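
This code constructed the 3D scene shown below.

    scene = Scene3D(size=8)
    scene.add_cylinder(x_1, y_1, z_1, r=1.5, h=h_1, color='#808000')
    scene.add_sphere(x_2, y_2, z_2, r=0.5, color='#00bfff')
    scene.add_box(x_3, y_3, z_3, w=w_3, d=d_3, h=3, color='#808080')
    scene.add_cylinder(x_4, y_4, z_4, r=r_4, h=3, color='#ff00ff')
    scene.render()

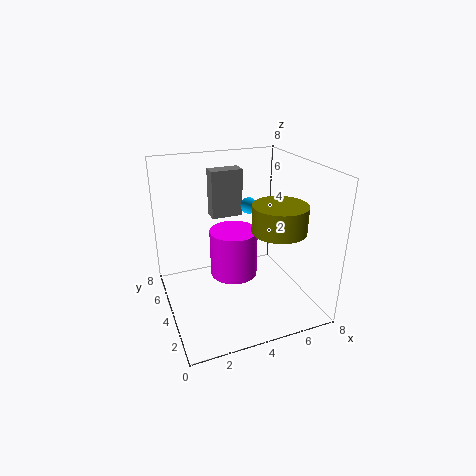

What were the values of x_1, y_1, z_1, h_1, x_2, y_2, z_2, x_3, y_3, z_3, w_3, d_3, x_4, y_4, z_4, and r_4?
x_1 = 6; y_1 = 3; z_1 = 4.5; h_1 = 1.5; x_2 = 5.5; y_2 = 6; z_2 = 5; x_3 = 3.5; y_3 = 7; z_3 = 4; w_3 = 2; d_3 = 1; x_4 = 4.5; y_4 = 6; z_4 = 0.5; r_4 = 1.5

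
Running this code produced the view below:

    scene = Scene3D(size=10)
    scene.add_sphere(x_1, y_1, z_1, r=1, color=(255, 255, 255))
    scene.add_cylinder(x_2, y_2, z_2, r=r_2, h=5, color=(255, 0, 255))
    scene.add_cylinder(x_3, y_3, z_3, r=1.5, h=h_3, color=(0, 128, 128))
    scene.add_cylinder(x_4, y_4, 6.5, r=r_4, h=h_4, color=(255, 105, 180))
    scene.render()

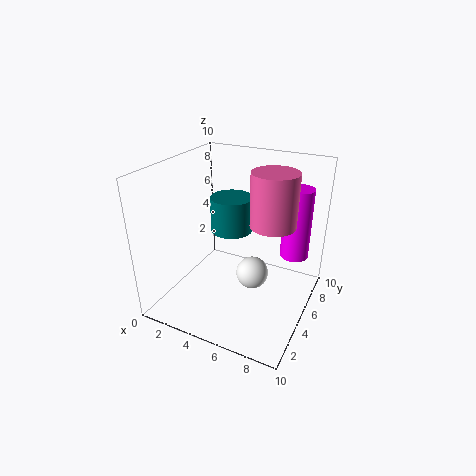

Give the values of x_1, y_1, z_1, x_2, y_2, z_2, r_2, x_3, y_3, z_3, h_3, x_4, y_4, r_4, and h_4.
x_1 = 7; y_1 = 3; z_1 = 4; x_2 = 8.5; y_2 = 7; z_2 = 3.5; r_2 = 1; x_3 = 4; y_3 = 6; z_3 = 5; h_3 = 2.5; x_4 = 7.5; y_4 = 5; r_4 = 1.5; h_4 = 3.5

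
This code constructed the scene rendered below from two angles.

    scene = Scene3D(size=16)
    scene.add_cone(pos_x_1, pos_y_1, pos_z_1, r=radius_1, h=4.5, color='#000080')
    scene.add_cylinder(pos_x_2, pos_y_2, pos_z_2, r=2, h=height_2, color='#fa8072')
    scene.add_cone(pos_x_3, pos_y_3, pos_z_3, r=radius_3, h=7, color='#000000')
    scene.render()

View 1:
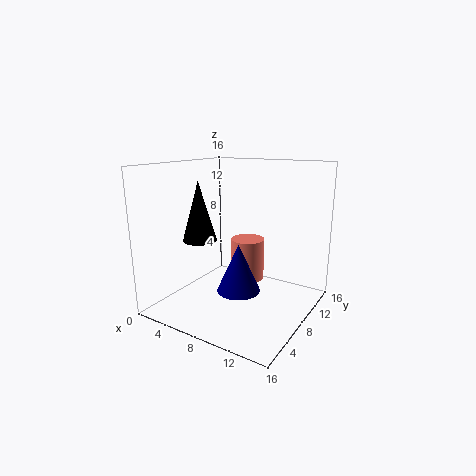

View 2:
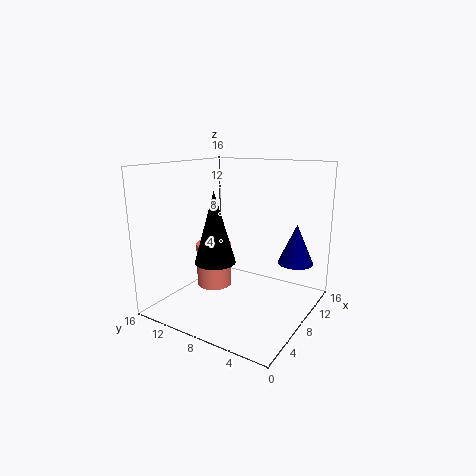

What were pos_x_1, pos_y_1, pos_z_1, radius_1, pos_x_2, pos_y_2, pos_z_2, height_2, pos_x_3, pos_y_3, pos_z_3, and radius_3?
pos_x_1 = 11.5, pos_y_1 = 2.5, pos_z_1 = 5, radius_1 = 2, pos_x_2 = 7.5, pos_y_2 = 11, pos_z_2 = 2, height_2 = 5, pos_x_3 = 3, pos_y_3 = 7.5, pos_z_3 = 7, radius_3 = 2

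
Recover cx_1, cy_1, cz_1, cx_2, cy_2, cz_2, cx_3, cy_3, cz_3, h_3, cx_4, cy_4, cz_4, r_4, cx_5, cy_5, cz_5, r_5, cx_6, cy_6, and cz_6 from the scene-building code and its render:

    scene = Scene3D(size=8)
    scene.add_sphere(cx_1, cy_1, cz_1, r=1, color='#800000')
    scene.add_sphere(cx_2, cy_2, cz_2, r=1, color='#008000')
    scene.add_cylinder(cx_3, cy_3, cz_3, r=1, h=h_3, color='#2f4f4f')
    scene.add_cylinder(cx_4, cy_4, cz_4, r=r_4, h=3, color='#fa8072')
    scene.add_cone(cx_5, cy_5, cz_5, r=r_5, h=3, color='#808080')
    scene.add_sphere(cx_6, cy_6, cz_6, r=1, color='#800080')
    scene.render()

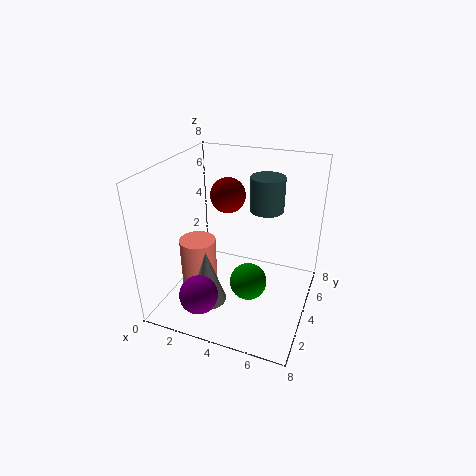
cx_1 = 3, cy_1 = 5, cz_1 = 6, cx_2 = 5, cy_2 = 3, cz_2 = 2, cx_3 = 5, cy_3 = 6, cz_3 = 5, h_3 = 2, cx_4 = 2, cy_4 = 3, cz_4 = 1, r_4 = 1, cx_5 = 3, cy_5 = 2, cz_5 = 1, r_5 = 1, cx_6 = 3, cy_6 = 1, cz_6 = 2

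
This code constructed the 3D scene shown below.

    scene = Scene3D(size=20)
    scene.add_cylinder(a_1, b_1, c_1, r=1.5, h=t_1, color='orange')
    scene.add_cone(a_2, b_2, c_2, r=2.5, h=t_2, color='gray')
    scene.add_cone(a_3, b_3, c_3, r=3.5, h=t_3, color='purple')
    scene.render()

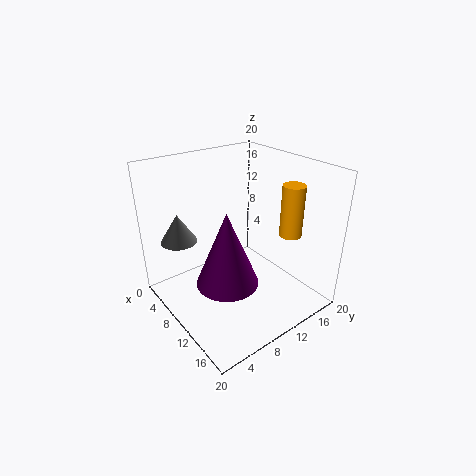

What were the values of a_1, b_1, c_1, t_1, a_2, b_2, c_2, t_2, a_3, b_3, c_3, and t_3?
a_1 = 15; b_1 = 15; c_1 = 11; t_1 = 7; a_2 = 5; b_2 = 3.5; c_2 = 9.5; t_2 = 4; a_3 = 16.5; b_3 = 3.5; c_3 = 9.5; t_3 = 8.5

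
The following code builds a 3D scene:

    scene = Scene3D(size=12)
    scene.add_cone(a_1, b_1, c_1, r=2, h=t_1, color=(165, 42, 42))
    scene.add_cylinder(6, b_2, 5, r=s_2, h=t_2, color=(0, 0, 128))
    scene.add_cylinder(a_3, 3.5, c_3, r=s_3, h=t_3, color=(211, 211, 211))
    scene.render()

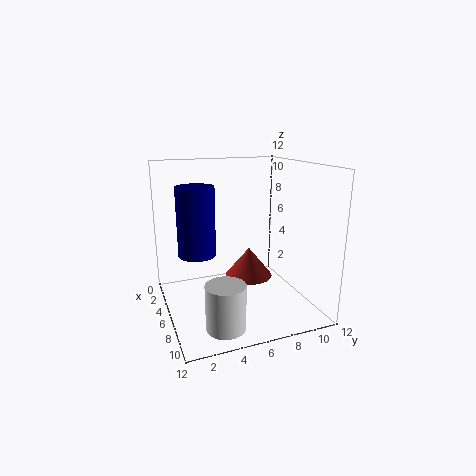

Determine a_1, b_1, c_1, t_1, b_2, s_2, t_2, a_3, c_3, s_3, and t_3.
a_1 = 6
b_1 = 7
c_1 = 2.5
t_1 = 2.5
b_2 = 2.5
s_2 = 1.5
t_2 = 5.5
a_3 = 10
c_3 = 0.5
s_3 = 1.5
t_3 = 3.5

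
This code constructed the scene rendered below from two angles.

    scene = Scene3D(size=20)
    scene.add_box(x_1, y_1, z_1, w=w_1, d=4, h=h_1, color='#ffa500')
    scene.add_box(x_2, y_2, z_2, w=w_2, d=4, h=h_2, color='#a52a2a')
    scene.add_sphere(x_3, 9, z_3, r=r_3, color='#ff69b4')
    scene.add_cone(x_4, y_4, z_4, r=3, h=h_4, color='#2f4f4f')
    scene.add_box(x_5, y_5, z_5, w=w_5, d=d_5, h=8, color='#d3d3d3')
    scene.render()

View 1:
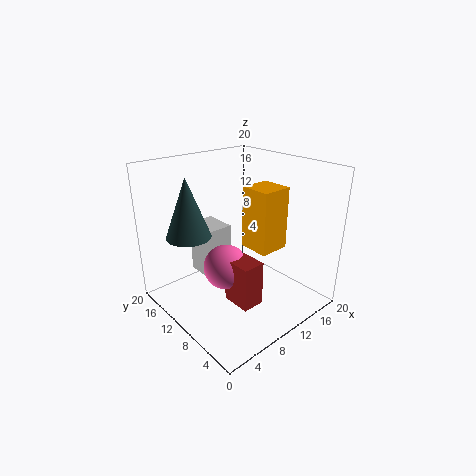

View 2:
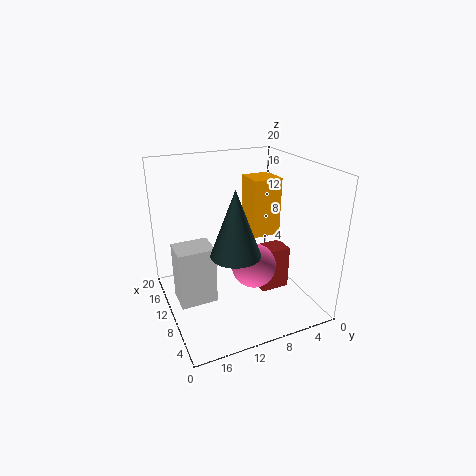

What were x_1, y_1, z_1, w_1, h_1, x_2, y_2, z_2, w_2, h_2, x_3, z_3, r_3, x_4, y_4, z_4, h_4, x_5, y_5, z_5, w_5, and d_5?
x_1 = 9; y_1 = 4; z_1 = 10; w_1 = 4; h_1 = 8; x_2 = 6; y_2 = 4; z_2 = 3; w_2 = 3; h_2 = 6; x_3 = 7; z_3 = 7; r_3 = 3; x_4 = 4; y_4 = 13; z_4 = 11; h_4 = 8; x_5 = 8; y_5 = 14; z_5 = 2; w_5 = 4; d_5 = 5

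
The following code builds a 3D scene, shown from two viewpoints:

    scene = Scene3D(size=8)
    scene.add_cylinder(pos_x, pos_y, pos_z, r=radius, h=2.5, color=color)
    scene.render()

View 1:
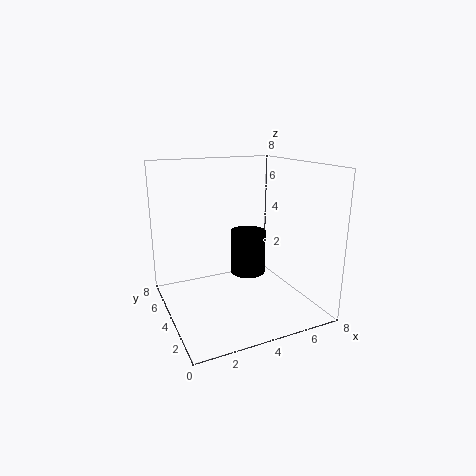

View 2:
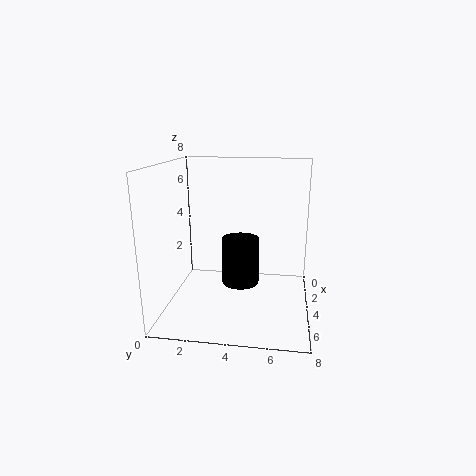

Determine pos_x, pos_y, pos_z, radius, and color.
pos_x = 4.75
pos_y = 4.25
pos_z = 1.75
radius = 1
color = 'black'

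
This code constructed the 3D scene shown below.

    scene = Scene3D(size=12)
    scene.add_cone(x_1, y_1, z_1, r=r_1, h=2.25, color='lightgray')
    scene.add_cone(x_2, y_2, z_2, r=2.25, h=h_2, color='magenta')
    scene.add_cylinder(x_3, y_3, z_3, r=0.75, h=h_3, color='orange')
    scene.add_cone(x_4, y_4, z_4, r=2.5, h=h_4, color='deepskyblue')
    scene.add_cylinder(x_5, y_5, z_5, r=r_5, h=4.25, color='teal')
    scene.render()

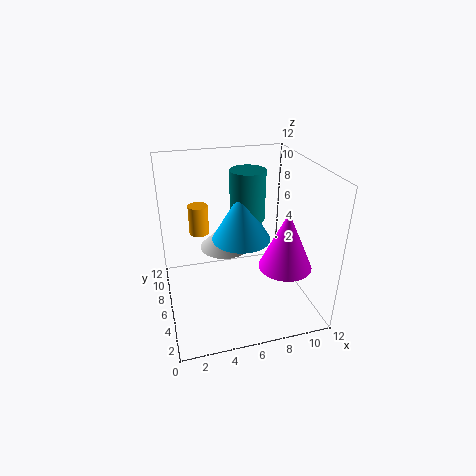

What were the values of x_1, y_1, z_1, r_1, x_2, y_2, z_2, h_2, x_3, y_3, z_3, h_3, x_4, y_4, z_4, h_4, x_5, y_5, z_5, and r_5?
x_1 = 5.5, y_1 = 8.75, z_1 = 3.75, r_1 = 2.25, x_2 = 9.75, y_2 = 4.5, z_2 = 3.5, h_2 = 5, x_3 = 2.75, y_3 = 5.5, z_3 = 7.25, h_3 = 2.25, x_4 = 6.5, y_4 = 6.75, z_4 = 5.5, h_4 = 4.25, x_5 = 7.25, y_5 = 7.5, z_5 = 7, r_5 = 1.5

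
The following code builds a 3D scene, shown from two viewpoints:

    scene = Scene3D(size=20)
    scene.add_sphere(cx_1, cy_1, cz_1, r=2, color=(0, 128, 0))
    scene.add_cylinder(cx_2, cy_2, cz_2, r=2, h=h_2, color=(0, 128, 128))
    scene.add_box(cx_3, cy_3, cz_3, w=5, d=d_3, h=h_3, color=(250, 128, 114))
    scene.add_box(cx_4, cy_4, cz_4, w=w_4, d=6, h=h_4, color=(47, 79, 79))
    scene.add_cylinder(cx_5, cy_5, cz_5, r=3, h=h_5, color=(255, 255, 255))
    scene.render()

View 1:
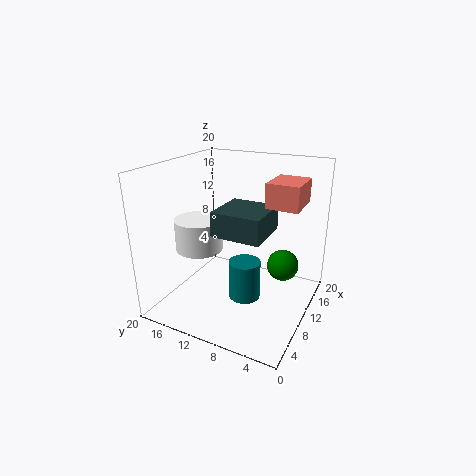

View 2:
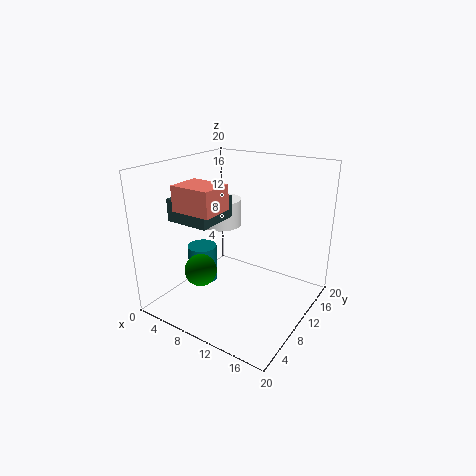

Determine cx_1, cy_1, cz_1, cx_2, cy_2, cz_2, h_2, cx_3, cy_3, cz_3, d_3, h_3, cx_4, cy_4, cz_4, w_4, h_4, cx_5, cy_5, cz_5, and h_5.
cx_1 = 9; cy_1 = 3; cz_1 = 8; cx_2 = 6; cy_2 = 7; cz_2 = 4; h_2 = 5; cx_3 = 7; cy_3 = 1; cz_3 = 16; d_3 = 4; h_3 = 3; cx_4 = 3; cy_4 = 4; cz_4 = 13; w_4 = 6; h_4 = 3; cx_5 = 5; cy_5 = 13; cz_5 = 10; h_5 = 4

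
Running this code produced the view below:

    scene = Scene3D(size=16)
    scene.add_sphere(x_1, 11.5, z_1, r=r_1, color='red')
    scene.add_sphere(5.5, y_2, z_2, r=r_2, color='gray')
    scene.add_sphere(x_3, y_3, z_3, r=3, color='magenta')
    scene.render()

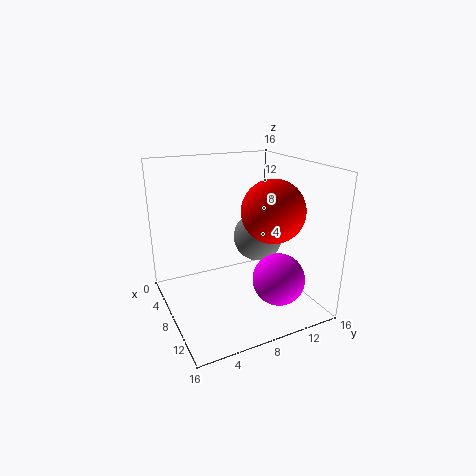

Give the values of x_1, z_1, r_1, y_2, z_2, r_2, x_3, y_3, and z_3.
x_1 = 9.5
z_1 = 11
r_1 = 3.5
y_2 = 12
z_2 = 6.5
r_2 = 3
x_3 = 10.5
y_3 = 12
z_3 = 3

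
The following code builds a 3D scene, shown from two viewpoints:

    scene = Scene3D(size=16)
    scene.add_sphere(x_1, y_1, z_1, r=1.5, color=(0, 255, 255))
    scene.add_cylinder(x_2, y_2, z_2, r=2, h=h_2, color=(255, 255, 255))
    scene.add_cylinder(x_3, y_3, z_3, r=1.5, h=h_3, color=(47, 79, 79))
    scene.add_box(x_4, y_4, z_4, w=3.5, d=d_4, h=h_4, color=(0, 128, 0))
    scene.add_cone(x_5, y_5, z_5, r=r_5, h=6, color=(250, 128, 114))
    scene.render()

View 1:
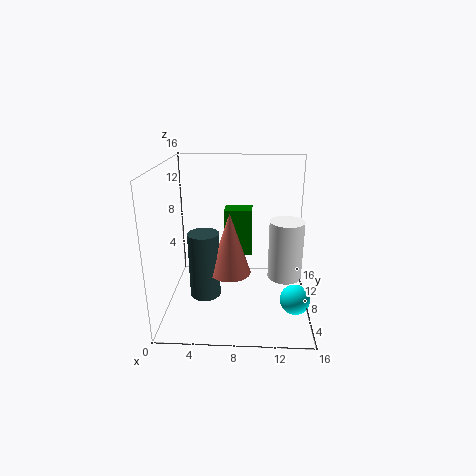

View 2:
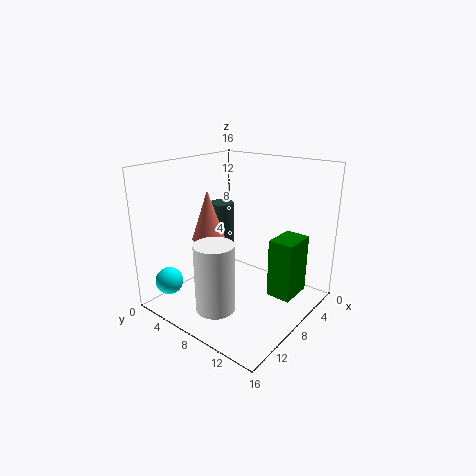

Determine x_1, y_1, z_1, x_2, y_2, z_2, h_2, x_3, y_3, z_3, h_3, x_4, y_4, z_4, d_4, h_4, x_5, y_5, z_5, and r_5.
x_1 = 14; y_1 = 3; z_1 = 3.5; x_2 = 13.5; y_2 = 9.5; z_2 = 2.5; h_2 = 7; x_3 = 5; y_3 = 3; z_3 = 4; h_3 = 6.5; x_4 = 6; y_4 = 13; z_4 = 3.5; d_4 = 2.5; h_4 = 6; x_5 = 7.5; y_5 = 3; z_5 = 6.5; r_5 = 2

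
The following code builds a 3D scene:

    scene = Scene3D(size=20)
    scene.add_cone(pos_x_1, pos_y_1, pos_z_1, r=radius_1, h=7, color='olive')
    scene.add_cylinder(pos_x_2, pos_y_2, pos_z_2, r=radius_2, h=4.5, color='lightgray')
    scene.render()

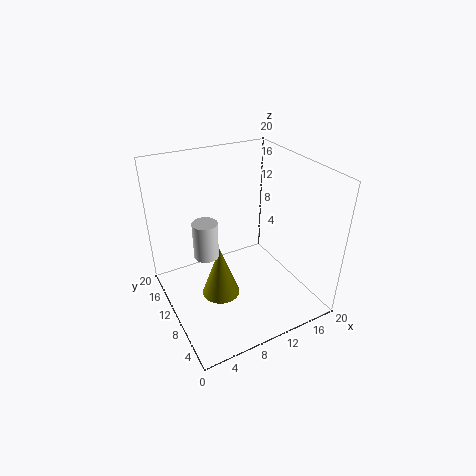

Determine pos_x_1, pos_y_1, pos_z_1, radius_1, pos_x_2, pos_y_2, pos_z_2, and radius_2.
pos_x_1 = 6
pos_y_1 = 7.5
pos_z_1 = 4
radius_1 = 2.5
pos_x_2 = 4
pos_y_2 = 7
pos_z_2 = 11
radius_2 = 1.5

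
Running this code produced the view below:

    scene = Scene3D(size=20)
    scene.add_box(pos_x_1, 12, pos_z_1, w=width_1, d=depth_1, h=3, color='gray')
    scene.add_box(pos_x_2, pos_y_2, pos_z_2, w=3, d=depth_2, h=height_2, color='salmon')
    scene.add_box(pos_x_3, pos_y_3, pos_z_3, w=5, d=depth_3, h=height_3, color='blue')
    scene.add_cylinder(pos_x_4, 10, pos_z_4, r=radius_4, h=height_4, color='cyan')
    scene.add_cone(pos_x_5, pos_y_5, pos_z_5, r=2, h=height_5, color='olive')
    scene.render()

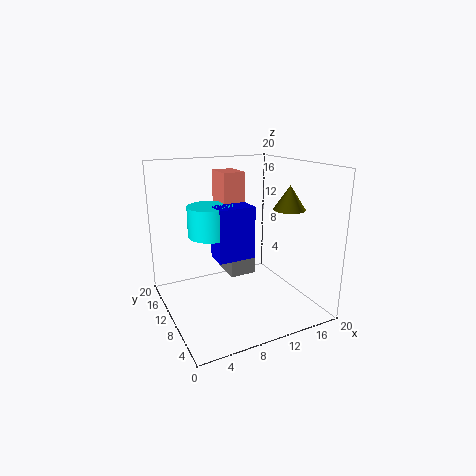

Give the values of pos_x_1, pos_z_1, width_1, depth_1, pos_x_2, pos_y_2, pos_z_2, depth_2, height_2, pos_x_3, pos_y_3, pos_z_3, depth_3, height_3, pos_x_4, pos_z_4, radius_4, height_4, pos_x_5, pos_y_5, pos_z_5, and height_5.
pos_x_1 = 10
pos_z_1 = 3
width_1 = 4
depth_1 = 5
pos_x_2 = 8
pos_y_2 = 10
pos_z_2 = 11
depth_2 = 4
height_2 = 8
pos_x_3 = 6
pos_y_3 = 7
pos_z_3 = 8
depth_3 = 3
height_3 = 7
pos_x_4 = 6
pos_z_4 = 11
radius_4 = 3
height_4 = 4
pos_x_5 = 14
pos_y_5 = 4
pos_z_5 = 15
height_5 = 3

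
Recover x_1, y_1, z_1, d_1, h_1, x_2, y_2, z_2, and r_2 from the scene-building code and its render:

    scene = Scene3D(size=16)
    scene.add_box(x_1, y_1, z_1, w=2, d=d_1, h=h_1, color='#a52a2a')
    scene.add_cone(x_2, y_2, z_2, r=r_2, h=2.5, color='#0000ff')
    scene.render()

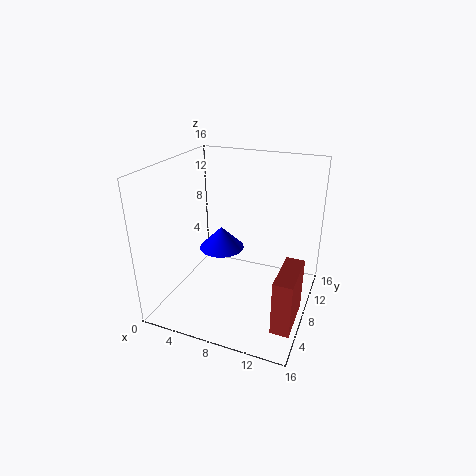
x_1 = 13.5
y_1 = 3
z_1 = 0.5
d_1 = 5.5
h_1 = 6
x_2 = 6
y_2 = 8
z_2 = 6.5
r_2 = 2.5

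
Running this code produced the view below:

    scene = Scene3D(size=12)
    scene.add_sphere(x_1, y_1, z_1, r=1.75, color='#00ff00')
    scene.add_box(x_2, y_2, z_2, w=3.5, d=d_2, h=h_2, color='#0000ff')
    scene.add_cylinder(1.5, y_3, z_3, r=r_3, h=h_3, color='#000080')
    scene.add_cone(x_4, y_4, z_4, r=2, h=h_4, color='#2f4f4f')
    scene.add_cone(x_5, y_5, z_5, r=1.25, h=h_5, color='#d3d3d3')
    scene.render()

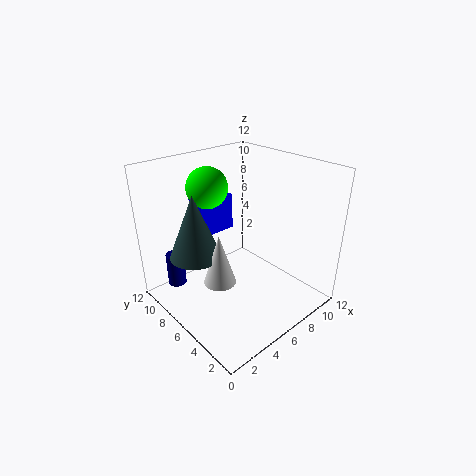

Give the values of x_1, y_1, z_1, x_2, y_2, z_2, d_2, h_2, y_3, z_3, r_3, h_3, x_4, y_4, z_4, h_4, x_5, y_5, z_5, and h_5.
x_1 = 5.25
y_1 = 9
z_1 = 9.75
x_2 = 4.5
y_2 = 9
z_2 = 5.25
d_2 = 1.75
h_2 = 3.25
y_3 = 8.75
z_3 = 2.25
r_3 = 0.75
h_3 = 2.75
x_4 = 2.25
y_4 = 6.75
z_4 = 5.5
h_4 = 5
x_5 = 3
y_5 = 4.75
z_5 = 3.75
h_5 = 4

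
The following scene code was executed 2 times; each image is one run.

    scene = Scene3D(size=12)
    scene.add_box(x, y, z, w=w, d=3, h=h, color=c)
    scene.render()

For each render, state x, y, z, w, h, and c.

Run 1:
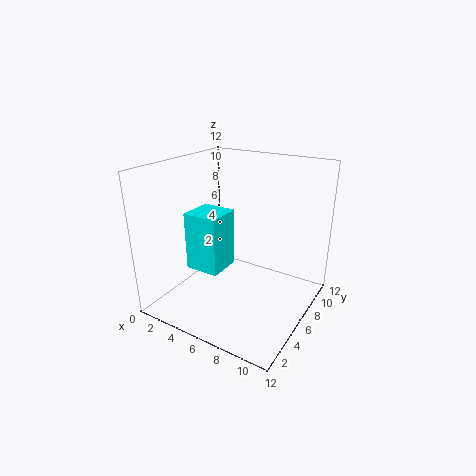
x = 2
y = 4
z = 3
w = 3
h = 5
c = 'cyan'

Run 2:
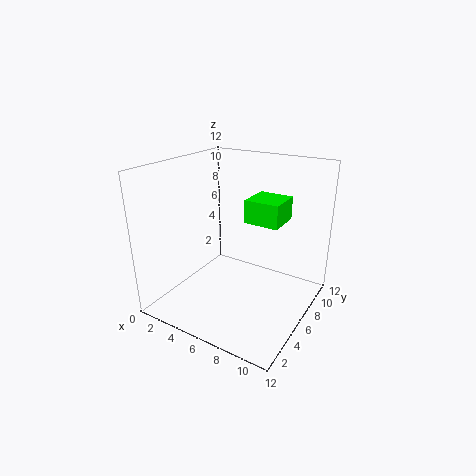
x = 6
y = 7
z = 7
w = 3
h = 2
c = 'lime'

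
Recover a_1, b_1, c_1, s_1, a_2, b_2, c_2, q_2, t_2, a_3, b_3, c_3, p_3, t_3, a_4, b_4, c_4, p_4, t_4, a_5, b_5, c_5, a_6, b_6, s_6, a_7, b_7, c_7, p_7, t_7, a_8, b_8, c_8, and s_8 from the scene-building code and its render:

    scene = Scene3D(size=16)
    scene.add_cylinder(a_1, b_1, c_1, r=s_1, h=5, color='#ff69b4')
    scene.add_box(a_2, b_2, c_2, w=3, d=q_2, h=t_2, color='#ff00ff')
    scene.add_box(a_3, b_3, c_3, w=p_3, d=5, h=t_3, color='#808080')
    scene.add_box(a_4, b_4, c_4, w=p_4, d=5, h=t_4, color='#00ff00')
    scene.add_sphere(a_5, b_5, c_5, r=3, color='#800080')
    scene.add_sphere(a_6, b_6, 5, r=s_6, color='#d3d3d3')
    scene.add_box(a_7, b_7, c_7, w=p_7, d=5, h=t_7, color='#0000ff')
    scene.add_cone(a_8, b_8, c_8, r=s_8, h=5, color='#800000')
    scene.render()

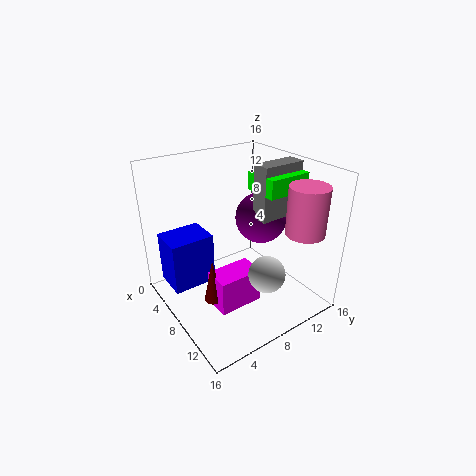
a_1 = 14, b_1 = 12, c_1 = 10, s_1 = 2, a_2 = 8, b_2 = 4, c_2 = 1, q_2 = 5, t_2 = 4, a_3 = 8, b_3 = 10, c_3 = 10, p_3 = 2, t_3 = 6, a_4 = 7, b_4 = 10, c_4 = 13, p_4 = 4, t_4 = 2, a_5 = 7, b_5 = 12, c_5 = 9, a_6 = 12, b_6 = 9, s_6 = 2, a_7 = 2, b_7 = 1, c_7 = 2, p_7 = 4, t_7 = 6, a_8 = 9, b_8 = 4, c_8 = 2, s_8 = 1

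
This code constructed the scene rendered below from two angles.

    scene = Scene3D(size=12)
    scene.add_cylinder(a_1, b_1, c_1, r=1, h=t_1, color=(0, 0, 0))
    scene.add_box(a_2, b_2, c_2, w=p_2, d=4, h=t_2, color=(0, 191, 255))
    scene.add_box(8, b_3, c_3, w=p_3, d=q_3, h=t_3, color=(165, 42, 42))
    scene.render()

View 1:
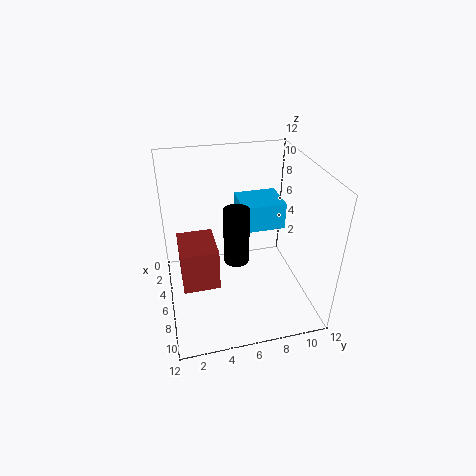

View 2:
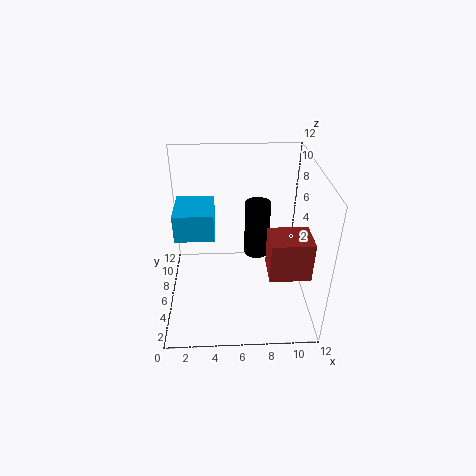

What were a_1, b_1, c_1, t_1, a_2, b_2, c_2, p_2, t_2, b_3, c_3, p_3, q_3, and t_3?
a_1 = 7.5, b_1 = 5.5, c_1 = 5, t_1 = 4.5, a_2 = 0.5, b_2 = 7, c_2 = 5, p_2 = 3.5, t_2 = 2.5, b_3 = 1, c_3 = 5.5, p_3 = 3, q_3 = 2.5, t_3 = 3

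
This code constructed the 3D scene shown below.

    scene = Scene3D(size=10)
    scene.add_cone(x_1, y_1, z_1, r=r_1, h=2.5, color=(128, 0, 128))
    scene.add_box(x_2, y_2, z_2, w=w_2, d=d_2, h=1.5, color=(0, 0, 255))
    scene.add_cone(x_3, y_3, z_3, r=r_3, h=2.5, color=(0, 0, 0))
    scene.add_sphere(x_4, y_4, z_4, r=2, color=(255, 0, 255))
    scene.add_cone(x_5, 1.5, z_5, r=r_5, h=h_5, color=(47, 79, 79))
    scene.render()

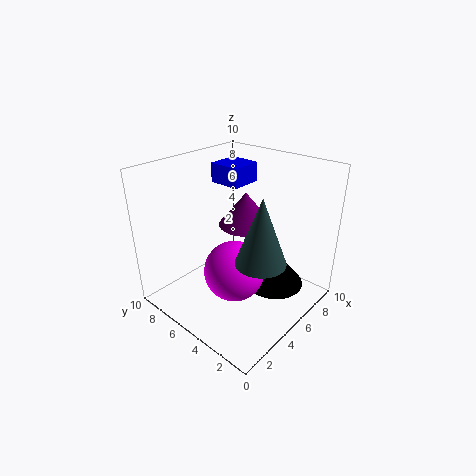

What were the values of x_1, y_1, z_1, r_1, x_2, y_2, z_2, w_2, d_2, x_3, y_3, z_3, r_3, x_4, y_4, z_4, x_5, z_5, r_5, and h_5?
x_1 = 7
y_1 = 6
z_1 = 5
r_1 = 2
x_2 = 7
y_2 = 7
z_2 = 7.5
w_2 = 2.5
d_2 = 2.5
x_3 = 6
y_3 = 2.5
z_3 = 2
r_3 = 2
x_4 = 3.5
y_4 = 4
z_4 = 3.5
x_5 = 3
z_5 = 5.5
r_5 = 1.5
h_5 = 4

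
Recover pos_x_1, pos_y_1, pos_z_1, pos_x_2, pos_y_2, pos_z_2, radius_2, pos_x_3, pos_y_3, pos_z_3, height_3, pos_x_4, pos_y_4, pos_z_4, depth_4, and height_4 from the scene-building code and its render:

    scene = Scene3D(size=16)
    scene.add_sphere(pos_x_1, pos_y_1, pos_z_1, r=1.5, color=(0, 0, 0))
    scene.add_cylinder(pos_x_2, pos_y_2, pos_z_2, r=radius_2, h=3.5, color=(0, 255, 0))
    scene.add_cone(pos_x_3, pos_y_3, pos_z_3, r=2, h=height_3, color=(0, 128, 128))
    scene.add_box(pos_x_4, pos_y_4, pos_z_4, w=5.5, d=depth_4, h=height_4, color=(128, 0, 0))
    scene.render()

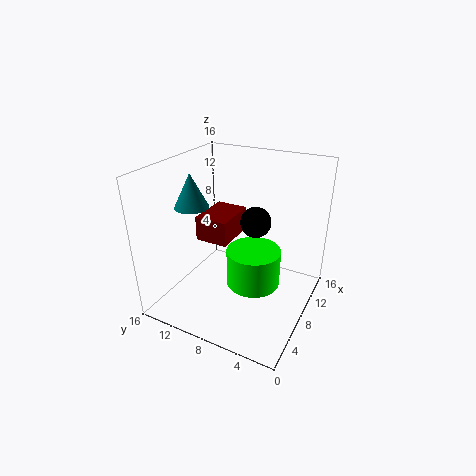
pos_x_1 = 6; pos_y_1 = 5; pos_z_1 = 11.5; pos_x_2 = 3.5; pos_y_2 = 4; pos_z_2 = 6.5; radius_2 = 2.5; pos_x_3 = 8; pos_y_3 = 14; pos_z_3 = 10.5; height_3 = 4; pos_x_4 = 8.5; pos_y_4 = 10; pos_z_4 = 6; depth_4 = 4; height_4 = 3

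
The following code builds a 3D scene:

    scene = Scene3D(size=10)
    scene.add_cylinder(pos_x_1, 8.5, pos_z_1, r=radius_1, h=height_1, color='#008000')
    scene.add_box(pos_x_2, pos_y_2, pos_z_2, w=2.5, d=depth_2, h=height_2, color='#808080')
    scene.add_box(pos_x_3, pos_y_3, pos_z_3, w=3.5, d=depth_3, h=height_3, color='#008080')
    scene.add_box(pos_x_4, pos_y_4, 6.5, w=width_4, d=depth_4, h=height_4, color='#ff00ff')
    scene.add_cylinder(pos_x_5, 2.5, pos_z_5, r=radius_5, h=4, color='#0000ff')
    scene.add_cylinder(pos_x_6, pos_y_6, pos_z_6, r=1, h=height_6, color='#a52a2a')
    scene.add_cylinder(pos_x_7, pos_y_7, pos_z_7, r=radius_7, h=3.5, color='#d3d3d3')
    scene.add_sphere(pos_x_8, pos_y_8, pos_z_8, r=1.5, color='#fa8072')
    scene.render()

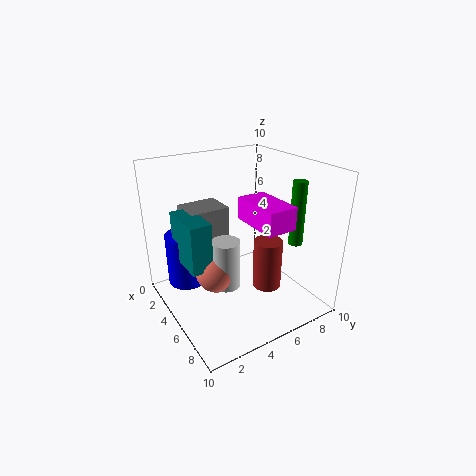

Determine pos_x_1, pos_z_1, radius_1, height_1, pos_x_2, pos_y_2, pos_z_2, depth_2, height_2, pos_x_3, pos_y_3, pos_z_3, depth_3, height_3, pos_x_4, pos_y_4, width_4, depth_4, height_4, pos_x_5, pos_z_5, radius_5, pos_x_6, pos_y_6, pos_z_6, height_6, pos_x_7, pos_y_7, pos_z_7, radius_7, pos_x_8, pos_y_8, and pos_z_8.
pos_x_1 = 7, pos_z_1 = 4.5, radius_1 = 0.5, height_1 = 4.5, pos_x_2 = 0.5, pos_y_2 = 2.5, pos_z_2 = 2.5, depth_2 = 3, height_2 = 4, pos_x_3 = 1.5, pos_y_3 = 1.5, pos_z_3 = 3, depth_3 = 1.5, height_3 = 3.5, pos_x_4 = 5, pos_y_4 = 5, width_4 = 3.5, depth_4 = 2, height_4 = 1.5, pos_x_5 = 1.5, pos_z_5 = 0.5, radius_5 = 1.5, pos_x_6 = 6.5, pos_y_6 = 6.5, pos_z_6 = 1.5, height_6 = 3.5, pos_x_7 = 5, pos_y_7 = 4, pos_z_7 = 1.5, radius_7 = 1, pos_x_8 = 4.5, pos_y_8 = 3.5, pos_z_8 = 2.5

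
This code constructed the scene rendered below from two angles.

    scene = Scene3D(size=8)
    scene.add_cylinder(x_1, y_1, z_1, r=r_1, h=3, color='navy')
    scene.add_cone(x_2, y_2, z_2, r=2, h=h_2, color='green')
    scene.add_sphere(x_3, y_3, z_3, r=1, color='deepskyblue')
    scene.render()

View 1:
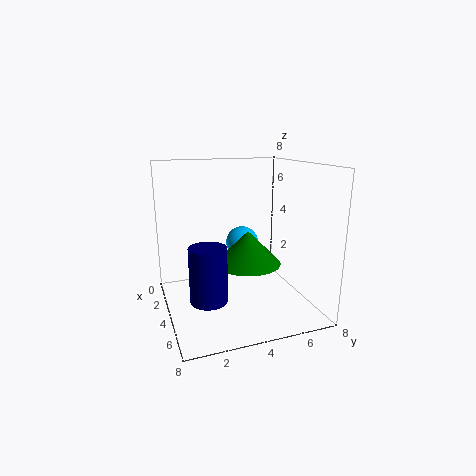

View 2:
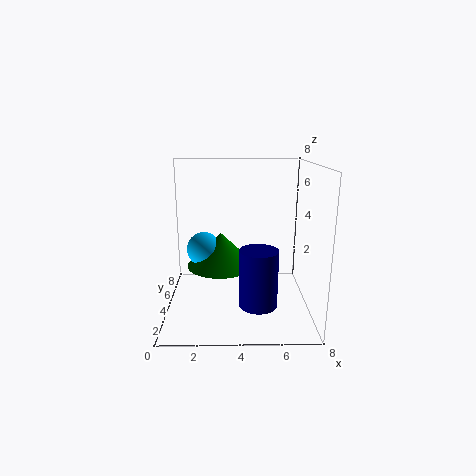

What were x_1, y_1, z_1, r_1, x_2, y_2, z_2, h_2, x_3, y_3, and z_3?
x_1 = 5, y_1 = 2, z_1 = 1, r_1 = 1, x_2 = 3, y_2 = 5, z_2 = 2, h_2 = 2, x_3 = 2, y_3 = 5, z_3 = 3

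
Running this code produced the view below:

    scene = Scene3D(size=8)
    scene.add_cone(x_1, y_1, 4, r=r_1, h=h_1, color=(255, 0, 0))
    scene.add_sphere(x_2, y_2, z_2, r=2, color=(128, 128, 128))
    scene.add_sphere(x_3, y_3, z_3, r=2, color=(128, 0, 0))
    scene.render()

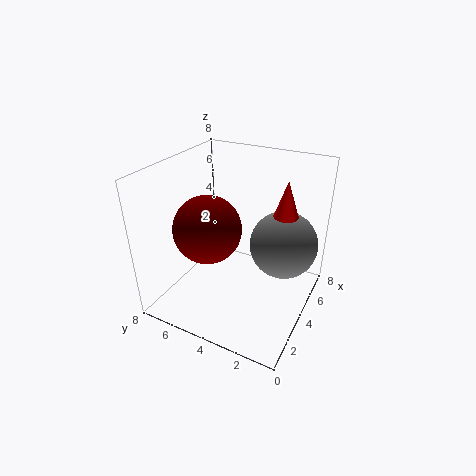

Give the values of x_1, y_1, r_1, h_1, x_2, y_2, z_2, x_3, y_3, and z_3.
x_1 = 6; y_1 = 2; r_1 = 1; h_1 = 3; x_2 = 6; y_2 = 2; z_2 = 3; x_3 = 4; y_3 = 6; z_3 = 4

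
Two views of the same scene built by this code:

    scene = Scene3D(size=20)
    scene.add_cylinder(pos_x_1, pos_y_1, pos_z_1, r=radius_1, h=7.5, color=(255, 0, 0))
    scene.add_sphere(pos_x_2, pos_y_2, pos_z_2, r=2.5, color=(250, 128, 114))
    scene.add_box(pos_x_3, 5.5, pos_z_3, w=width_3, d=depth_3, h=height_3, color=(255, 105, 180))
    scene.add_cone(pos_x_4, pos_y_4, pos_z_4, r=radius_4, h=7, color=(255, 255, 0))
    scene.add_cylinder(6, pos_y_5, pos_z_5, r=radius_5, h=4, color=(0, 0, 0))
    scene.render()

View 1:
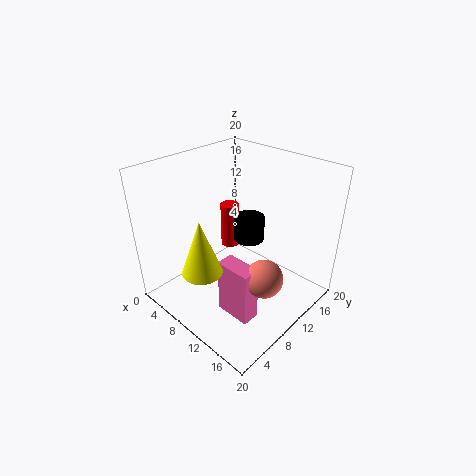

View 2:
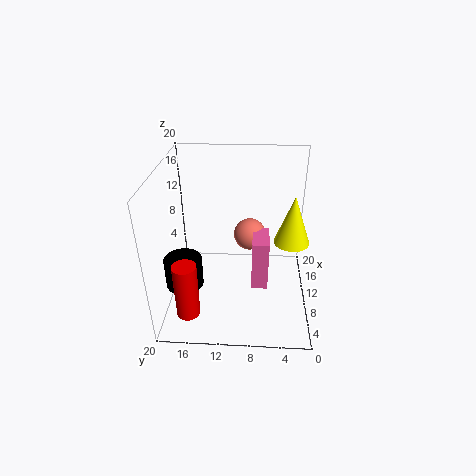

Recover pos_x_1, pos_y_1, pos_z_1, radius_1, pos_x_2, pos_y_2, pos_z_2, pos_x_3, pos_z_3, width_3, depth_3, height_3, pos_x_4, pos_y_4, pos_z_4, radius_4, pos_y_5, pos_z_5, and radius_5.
pos_x_1 = 2.5, pos_y_1 = 16, pos_z_1 = 3, radius_1 = 1.5, pos_x_2 = 16, pos_y_2 = 8.5, pos_z_2 = 7, pos_x_3 = 10.5, pos_z_3 = 0.5, width_3 = 5, depth_3 = 2.5, height_3 = 8, pos_x_4 = 11, pos_y_4 = 2.5, pos_z_4 = 9, radius_4 = 2.5, pos_y_5 = 17, pos_z_5 = 5, radius_5 = 2.5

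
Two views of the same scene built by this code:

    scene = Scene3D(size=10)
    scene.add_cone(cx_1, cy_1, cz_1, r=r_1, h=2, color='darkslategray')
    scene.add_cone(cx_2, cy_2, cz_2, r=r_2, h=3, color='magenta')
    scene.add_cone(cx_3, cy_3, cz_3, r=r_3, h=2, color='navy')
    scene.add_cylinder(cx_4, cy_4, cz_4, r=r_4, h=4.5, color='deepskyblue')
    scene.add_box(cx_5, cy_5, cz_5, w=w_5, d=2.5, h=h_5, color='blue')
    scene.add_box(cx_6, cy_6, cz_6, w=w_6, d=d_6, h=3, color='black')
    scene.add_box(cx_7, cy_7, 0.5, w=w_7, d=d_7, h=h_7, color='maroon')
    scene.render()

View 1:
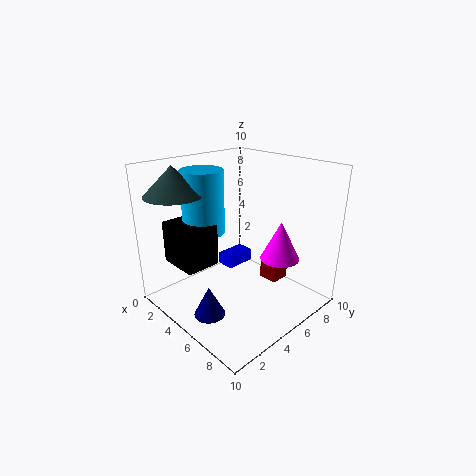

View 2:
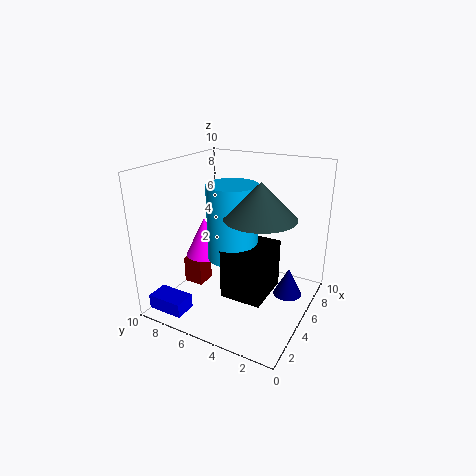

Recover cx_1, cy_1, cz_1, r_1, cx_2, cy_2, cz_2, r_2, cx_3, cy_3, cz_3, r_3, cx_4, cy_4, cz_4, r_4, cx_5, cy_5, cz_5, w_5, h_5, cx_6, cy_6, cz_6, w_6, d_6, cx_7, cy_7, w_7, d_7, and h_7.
cx_1 = 2
cy_1 = 2
cz_1 = 8
r_1 = 2
cx_2 = 6
cy_2 = 8.5
cz_2 = 2.5
r_2 = 1.5
cx_3 = 6
cy_3 = 1.5
cz_3 = 1
r_3 = 1
cx_4 = 2.5
cy_4 = 4
cz_4 = 5
r_4 = 1.5
cx_5 = 0.5
cy_5 = 7
cz_5 = 0.5
w_5 = 1.5
h_5 = 1
cx_6 = 1
cy_6 = 1.5
cz_6 = 3
w_6 = 3
d_6 = 2.5
cx_7 = 4.5
cy_7 = 8
w_7 = 1.5
d_7 = 1.5
h_7 = 2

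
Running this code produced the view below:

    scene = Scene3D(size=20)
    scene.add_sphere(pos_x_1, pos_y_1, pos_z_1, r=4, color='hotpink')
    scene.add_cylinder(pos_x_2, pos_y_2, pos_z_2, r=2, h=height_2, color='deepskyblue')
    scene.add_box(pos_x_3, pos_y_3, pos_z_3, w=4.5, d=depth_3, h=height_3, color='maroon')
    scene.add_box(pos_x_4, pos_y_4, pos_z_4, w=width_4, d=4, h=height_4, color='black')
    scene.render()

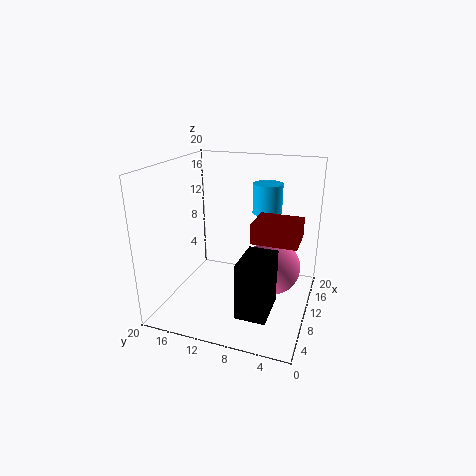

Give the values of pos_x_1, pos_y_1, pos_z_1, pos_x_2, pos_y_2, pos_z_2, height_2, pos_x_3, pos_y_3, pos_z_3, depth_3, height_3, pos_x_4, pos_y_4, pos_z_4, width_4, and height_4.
pos_x_1 = 12.5; pos_y_1 = 5.5; pos_z_1 = 5; pos_x_2 = 12; pos_y_2 = 6.5; pos_z_2 = 13.5; height_2 = 4; pos_x_3 = 4.5; pos_y_3 = 1; pos_z_3 = 12; depth_3 = 5.5; height_3 = 2.5; pos_x_4 = 3; pos_y_4 = 4; pos_z_4 = 2; width_4 = 6; height_4 = 7.5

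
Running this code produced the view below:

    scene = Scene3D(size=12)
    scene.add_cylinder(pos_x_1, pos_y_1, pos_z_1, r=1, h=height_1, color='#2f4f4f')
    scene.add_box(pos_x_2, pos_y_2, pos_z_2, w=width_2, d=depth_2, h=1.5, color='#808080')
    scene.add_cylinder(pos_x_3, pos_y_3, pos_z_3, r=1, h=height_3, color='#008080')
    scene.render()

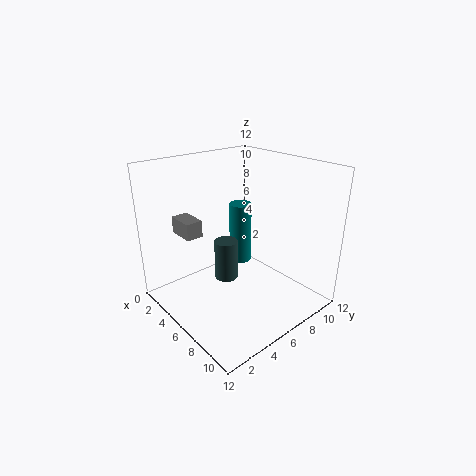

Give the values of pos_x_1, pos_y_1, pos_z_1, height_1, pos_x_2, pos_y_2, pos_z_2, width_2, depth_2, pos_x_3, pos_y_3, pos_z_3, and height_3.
pos_x_1 = 5, pos_y_1 = 5.5, pos_z_1 = 2, height_1 = 3.5, pos_x_2 = 0.5, pos_y_2 = 3, pos_z_2 = 5.5, width_2 = 2.5, depth_2 = 1.5, pos_x_3 = 4, pos_y_3 = 8, pos_z_3 = 2.5, height_3 = 5.5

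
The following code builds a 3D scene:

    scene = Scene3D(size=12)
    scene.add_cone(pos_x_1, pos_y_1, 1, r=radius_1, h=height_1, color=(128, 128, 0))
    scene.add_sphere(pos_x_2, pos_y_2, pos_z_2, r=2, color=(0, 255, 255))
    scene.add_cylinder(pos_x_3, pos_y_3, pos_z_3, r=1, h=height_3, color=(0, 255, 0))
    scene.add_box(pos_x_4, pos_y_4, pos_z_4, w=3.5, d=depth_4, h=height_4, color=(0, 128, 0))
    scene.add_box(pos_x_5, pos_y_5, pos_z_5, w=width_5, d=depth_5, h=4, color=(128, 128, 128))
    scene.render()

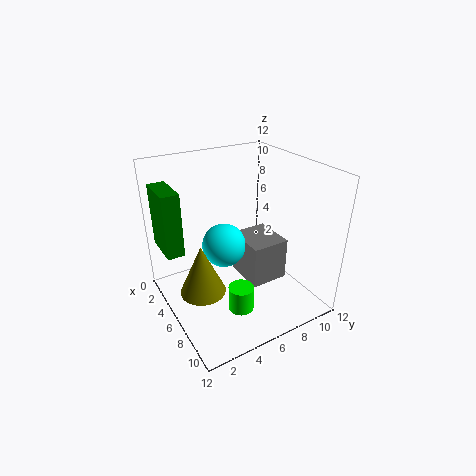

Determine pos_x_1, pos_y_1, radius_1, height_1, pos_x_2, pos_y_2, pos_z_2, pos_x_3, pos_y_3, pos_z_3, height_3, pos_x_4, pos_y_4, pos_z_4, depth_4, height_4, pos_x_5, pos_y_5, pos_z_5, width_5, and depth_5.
pos_x_1 = 5
pos_y_1 = 3
radius_1 = 2
height_1 = 4.5
pos_x_2 = 3.5
pos_y_2 = 6
pos_z_2 = 4
pos_x_3 = 9
pos_y_3 = 4.5
pos_z_3 = 1.5
height_3 = 2
pos_x_4 = 0.5
pos_y_4 = 0.5
pos_z_4 = 4.5
depth_4 = 1.5
height_4 = 5.5
pos_x_5 = 2.5
pos_y_5 = 7.5
pos_z_5 = 0.5
width_5 = 4
depth_5 = 3.5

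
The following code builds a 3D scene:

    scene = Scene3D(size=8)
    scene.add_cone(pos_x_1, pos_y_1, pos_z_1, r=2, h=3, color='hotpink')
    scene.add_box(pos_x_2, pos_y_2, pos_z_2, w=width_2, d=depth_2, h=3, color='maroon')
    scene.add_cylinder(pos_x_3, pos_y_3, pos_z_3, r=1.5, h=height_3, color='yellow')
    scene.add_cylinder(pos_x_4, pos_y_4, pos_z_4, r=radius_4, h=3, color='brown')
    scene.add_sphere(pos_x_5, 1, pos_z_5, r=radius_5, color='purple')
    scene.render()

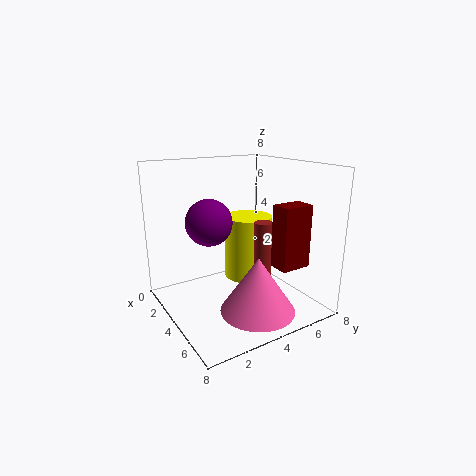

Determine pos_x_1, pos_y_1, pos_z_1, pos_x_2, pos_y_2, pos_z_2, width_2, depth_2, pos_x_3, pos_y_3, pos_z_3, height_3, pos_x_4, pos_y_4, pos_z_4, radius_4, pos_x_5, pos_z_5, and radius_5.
pos_x_1 = 6
pos_y_1 = 4
pos_z_1 = 0.5
pos_x_2 = 7
pos_y_2 = 4
pos_z_2 = 3.5
width_2 = 1
depth_2 = 1.5
pos_x_3 = 2
pos_y_3 = 6
pos_z_3 = 0.5
height_3 = 4
pos_x_4 = 5
pos_y_4 = 5
pos_z_4 = 2
radius_4 = 0.5
pos_x_5 = 6.5
pos_z_5 = 6
radius_5 = 1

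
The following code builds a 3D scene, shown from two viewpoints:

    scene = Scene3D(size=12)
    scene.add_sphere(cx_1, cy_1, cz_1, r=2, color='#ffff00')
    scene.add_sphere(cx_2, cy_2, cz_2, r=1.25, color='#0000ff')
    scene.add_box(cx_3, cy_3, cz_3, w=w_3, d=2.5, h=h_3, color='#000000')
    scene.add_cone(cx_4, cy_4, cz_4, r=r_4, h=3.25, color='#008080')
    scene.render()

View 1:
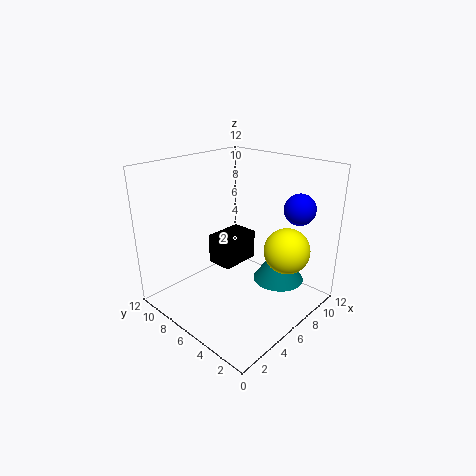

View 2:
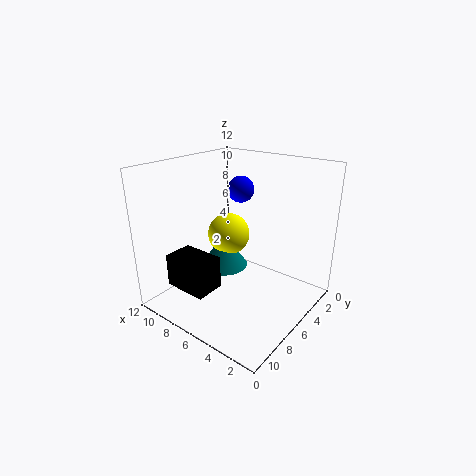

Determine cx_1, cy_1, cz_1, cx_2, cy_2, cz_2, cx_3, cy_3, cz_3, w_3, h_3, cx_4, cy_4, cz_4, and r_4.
cx_1 = 9.25, cy_1 = 3.25, cz_1 = 4.5, cx_2 = 8.75, cy_2 = 2, cz_2 = 8.75, cx_3 = 6.5, cy_3 = 7.75, cz_3 = 2, w_3 = 3.75, h_3 = 2.75, cx_4 = 9.25, cy_4 = 4, cz_4 = 1.5, r_4 = 2.25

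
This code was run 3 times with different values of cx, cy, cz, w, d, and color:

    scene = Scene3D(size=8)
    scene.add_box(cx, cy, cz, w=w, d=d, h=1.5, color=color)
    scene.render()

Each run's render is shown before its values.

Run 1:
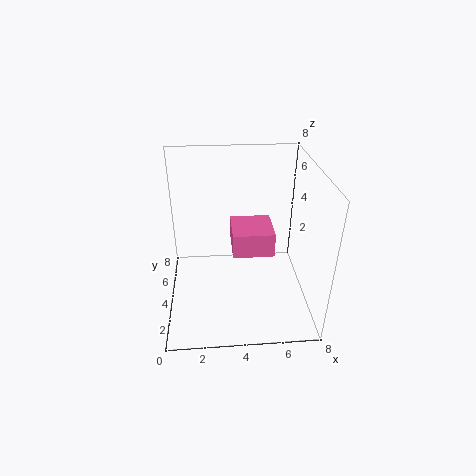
cx = 3.75
cy = 4.5
cz = 2.25
w = 2.5
d = 2.5
color = 'hotpink'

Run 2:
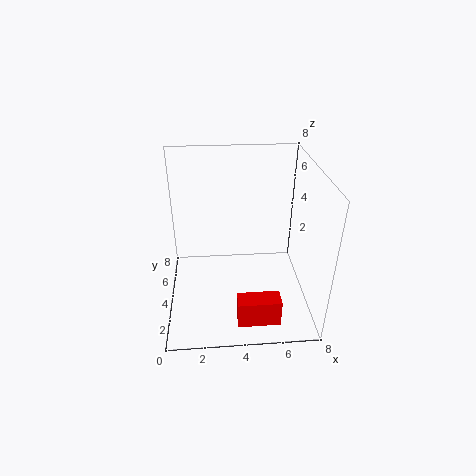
cx = 3.75
cy = 0.75
cz = 0.5
w = 2.25
d = 1
color = 'red'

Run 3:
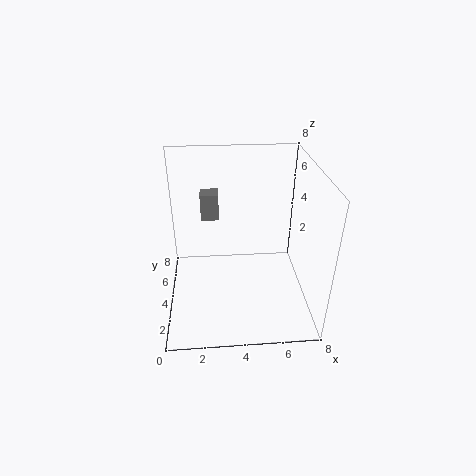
cx = 2
cy = 4.75
cz = 4.75
w = 1
d = 1
color = 'gray'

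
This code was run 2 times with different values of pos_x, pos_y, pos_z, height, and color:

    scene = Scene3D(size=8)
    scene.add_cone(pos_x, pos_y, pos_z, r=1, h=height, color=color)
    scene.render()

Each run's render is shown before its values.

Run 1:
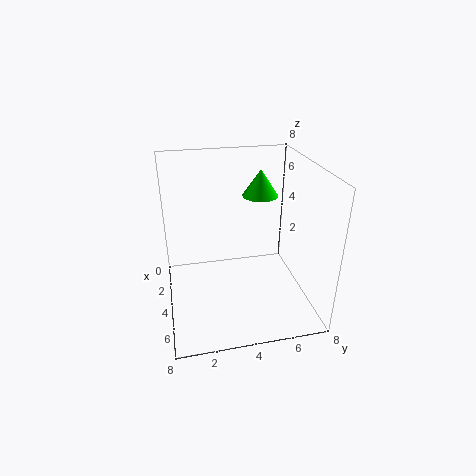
pos_x = 3; pos_y = 5.5; pos_z = 6; height = 1.5; color = 'lime'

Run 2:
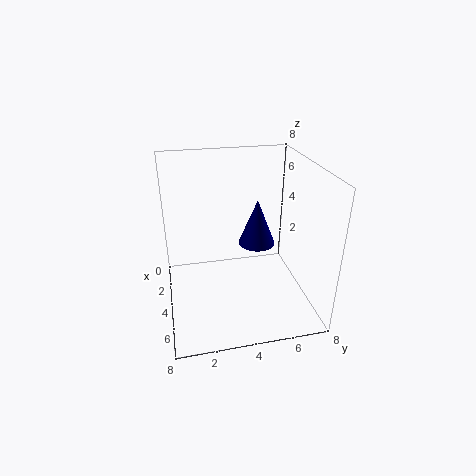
pos_x = 4.25; pos_y = 5; pos_z = 3.75; height = 2.5; color = 'navy'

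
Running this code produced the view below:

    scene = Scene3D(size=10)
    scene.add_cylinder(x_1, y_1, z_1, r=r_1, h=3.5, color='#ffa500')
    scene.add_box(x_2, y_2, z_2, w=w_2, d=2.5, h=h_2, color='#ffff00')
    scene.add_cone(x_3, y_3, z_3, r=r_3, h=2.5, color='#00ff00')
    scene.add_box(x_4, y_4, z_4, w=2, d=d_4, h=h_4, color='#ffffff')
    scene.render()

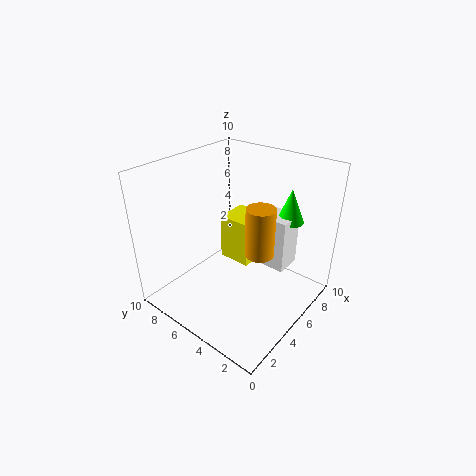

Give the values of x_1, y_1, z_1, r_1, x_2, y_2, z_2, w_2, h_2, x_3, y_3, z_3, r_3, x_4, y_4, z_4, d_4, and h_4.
x_1 = 5.5; y_1 = 3.5; z_1 = 4; r_1 = 1; x_2 = 6; y_2 = 5; z_2 = 2; w_2 = 2.5; h_2 = 3.5; x_3 = 8.5; y_3 = 3; z_3 = 5.5; r_3 = 1; x_4 = 7; y_4 = 2.5; z_4 = 2; d_4 = 2.5; h_4 = 4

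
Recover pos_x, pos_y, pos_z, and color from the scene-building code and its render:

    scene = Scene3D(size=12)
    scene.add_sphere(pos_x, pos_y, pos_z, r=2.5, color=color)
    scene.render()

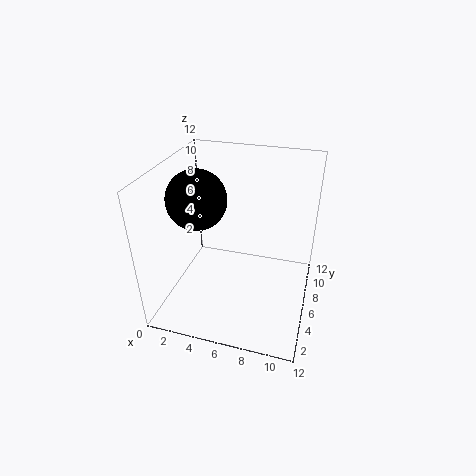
pos_x = 2.5; pos_y = 6; pos_z = 9; color = 'black'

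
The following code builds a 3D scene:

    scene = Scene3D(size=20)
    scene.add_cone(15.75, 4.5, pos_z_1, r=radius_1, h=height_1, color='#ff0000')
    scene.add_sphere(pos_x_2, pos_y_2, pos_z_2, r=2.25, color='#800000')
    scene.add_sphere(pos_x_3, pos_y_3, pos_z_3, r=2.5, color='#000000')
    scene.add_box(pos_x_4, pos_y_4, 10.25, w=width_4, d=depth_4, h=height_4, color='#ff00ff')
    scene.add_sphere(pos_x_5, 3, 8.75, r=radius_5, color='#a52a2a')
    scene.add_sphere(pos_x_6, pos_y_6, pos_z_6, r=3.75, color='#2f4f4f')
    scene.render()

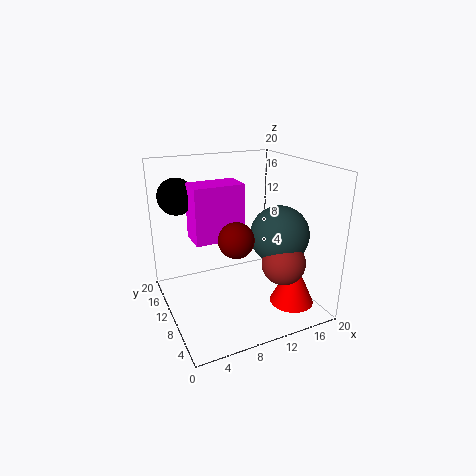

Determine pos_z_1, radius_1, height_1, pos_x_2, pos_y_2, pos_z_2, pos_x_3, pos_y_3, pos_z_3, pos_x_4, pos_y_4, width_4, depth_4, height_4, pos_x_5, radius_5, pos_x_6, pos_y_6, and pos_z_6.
pos_z_1 = 1.5, radius_1 = 3, height_1 = 6.5, pos_x_2 = 7.75, pos_y_2 = 5.75, pos_z_2 = 11.75, pos_x_3 = 2.75, pos_y_3 = 14, pos_z_3 = 15.75, pos_x_4 = 3.75, pos_y_4 = 9, width_4 = 6.75, depth_4 = 4, height_4 = 7.5, pos_x_5 = 13, radius_5 = 2.75, pos_x_6 = 13.5, pos_y_6 = 5, pos_z_6 = 11.75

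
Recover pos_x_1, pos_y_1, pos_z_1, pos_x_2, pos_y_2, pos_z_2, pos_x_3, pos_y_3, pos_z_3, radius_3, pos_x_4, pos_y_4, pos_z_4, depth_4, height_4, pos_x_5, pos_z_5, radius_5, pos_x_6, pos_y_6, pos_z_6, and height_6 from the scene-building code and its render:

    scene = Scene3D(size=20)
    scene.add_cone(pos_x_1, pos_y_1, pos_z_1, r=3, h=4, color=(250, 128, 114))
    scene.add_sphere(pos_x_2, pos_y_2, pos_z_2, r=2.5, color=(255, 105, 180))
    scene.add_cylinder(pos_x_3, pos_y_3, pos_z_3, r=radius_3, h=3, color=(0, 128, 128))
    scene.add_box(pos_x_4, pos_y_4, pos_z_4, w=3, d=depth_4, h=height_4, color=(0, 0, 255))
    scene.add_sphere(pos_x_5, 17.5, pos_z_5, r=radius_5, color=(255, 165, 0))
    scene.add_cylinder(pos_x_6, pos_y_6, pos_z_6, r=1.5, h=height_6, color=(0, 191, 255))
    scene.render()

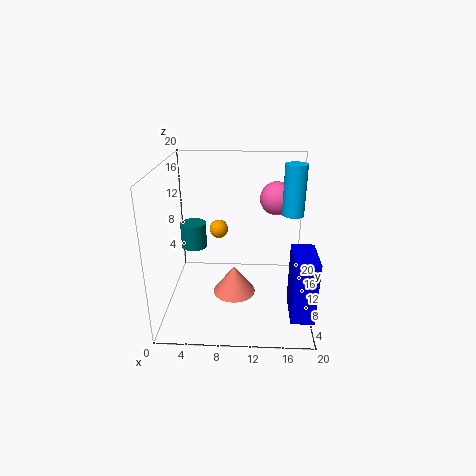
pos_x_1 = 9.5, pos_y_1 = 9, pos_z_1 = 2, pos_x_2 = 15.5, pos_y_2 = 15.5, pos_z_2 = 14, pos_x_3 = 5, pos_y_3 = 4.5, pos_z_3 = 11.5, radius_3 = 1.5, pos_x_4 = 17, pos_y_4 = 2, pos_z_4 = 2, depth_4 = 5.5, height_4 = 8.5, pos_x_5 = 6.5, pos_z_5 = 8, radius_5 = 1.5, pos_x_6 = 17.5, pos_y_6 = 11.5, pos_z_6 = 13, height_6 = 7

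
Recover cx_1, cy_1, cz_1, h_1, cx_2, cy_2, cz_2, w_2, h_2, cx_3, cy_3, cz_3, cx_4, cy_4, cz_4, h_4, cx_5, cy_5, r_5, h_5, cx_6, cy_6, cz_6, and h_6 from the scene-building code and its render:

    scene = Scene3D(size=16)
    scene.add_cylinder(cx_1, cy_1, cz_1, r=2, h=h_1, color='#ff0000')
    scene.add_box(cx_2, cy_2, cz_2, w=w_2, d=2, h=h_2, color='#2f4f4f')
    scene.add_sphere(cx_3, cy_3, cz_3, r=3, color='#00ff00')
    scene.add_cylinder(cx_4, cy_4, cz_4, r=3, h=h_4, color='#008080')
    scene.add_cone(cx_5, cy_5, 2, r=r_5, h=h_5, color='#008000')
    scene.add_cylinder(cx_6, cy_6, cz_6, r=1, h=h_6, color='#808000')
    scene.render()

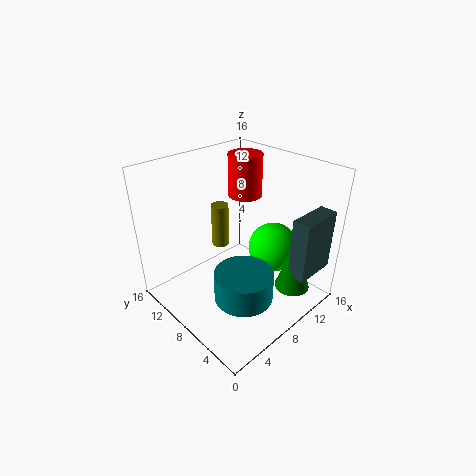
cx_1 = 12; cy_1 = 11; cz_1 = 11; h_1 = 5; cx_2 = 11; cy_2 = 1; cz_2 = 4; w_2 = 5; h_2 = 7; cx_3 = 13; cy_3 = 7; cz_3 = 5; cx_4 = 5; cy_4 = 4; cz_4 = 4; h_4 = 3; cx_5 = 12; cy_5 = 3; r_5 = 2; h_5 = 6; cx_6 = 8; cy_6 = 11; cz_6 = 6; h_6 = 5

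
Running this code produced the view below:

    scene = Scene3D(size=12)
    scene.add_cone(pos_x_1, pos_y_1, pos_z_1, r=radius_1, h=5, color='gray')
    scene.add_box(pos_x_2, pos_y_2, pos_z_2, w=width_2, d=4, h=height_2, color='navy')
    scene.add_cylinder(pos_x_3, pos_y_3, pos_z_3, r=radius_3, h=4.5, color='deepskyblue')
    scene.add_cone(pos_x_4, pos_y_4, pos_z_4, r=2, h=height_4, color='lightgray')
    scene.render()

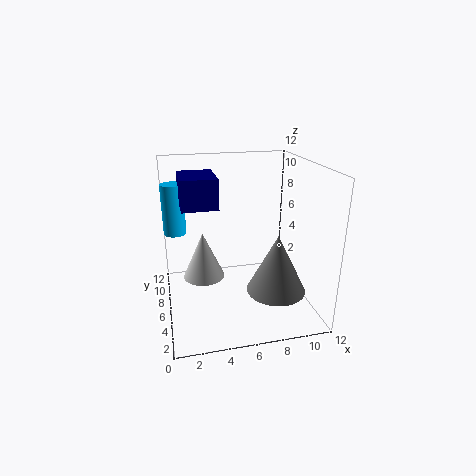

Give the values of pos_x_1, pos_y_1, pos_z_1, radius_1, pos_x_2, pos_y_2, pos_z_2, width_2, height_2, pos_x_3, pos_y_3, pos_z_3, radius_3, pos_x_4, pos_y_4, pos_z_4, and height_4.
pos_x_1 = 9
pos_y_1 = 4.5
pos_z_1 = 1.5
radius_1 = 2.5
pos_x_2 = 1.5
pos_y_2 = 6
pos_z_2 = 8.5
width_2 = 3
height_2 = 2.5
pos_x_3 = 1
pos_y_3 = 9.5
pos_z_3 = 5.5
radius_3 = 1
pos_x_4 = 3.5
pos_y_4 = 10
pos_z_4 = 0.5
height_4 = 4.5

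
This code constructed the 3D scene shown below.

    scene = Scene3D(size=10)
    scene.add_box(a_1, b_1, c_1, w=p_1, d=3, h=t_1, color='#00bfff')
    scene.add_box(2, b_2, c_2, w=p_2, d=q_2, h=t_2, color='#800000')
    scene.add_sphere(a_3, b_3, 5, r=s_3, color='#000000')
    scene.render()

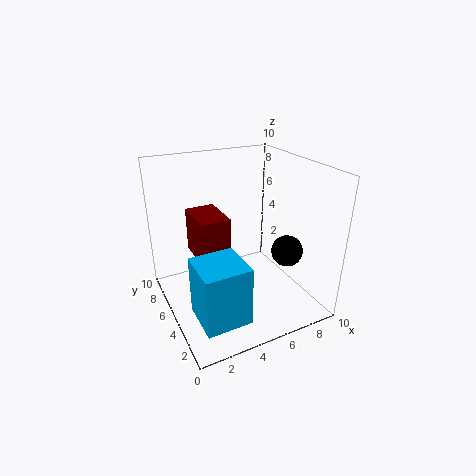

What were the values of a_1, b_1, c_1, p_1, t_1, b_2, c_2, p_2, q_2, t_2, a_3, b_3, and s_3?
a_1 = 1
b_1 = 1
c_1 = 1
p_1 = 3
t_1 = 4
b_2 = 4
c_2 = 4
p_2 = 2
q_2 = 3
t_2 = 3
a_3 = 7
b_3 = 2
s_3 = 1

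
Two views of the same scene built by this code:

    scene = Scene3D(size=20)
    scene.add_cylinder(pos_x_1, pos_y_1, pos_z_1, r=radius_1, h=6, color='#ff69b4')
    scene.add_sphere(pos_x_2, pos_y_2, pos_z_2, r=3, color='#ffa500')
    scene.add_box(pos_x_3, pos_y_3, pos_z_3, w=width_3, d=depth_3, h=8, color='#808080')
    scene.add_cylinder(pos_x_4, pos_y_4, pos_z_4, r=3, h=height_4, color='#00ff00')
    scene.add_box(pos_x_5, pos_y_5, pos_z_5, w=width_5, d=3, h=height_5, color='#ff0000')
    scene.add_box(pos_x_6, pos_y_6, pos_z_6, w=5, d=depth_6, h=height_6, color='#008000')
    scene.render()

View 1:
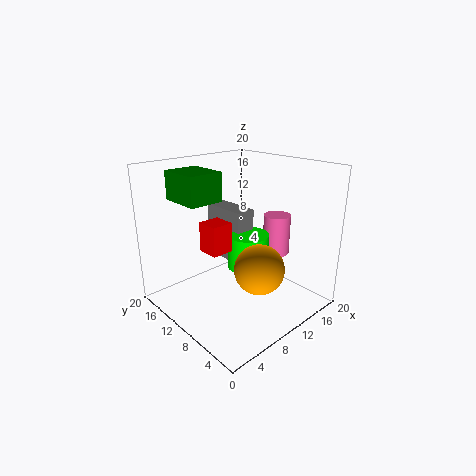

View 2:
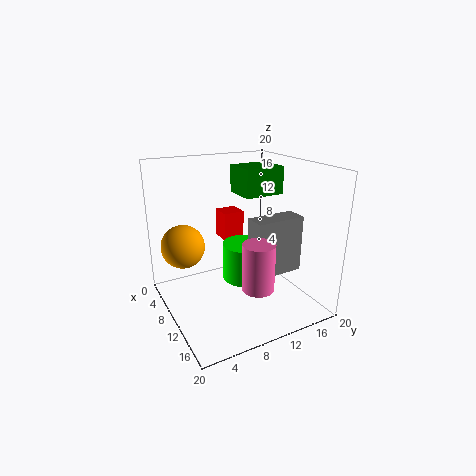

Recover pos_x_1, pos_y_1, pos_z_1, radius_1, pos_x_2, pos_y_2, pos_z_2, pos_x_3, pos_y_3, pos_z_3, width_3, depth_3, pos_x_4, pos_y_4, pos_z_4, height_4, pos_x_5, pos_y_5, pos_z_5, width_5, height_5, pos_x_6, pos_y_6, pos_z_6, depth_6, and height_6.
pos_x_1 = 17; pos_y_1 = 9; pos_z_1 = 6; radius_1 = 2; pos_x_2 = 7; pos_y_2 = 3; pos_z_2 = 9; pos_x_3 = 11; pos_y_3 = 11; pos_z_3 = 5; width_3 = 3; depth_3 = 7; pos_x_4 = 12; pos_y_4 = 10; pos_z_4 = 5; height_4 = 5; pos_x_5 = 5; pos_y_5 = 9; pos_z_5 = 9; width_5 = 3; height_5 = 4; pos_x_6 = 4; pos_y_6 = 12; pos_z_6 = 15; depth_6 = 6; height_6 = 4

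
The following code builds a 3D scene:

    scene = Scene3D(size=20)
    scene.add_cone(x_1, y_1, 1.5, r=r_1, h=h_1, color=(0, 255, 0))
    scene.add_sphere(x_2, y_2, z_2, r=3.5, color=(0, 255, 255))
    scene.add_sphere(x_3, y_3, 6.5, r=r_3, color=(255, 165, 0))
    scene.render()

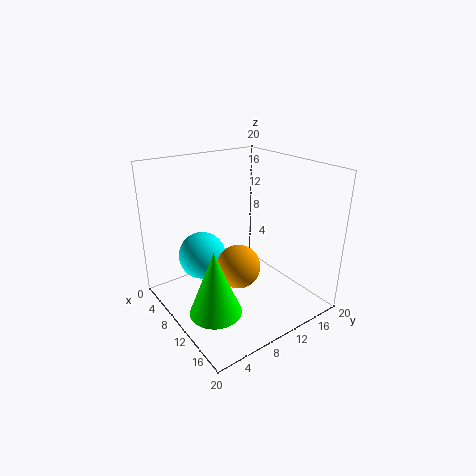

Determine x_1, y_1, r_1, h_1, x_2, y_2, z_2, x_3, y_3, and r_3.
x_1 = 12.5, y_1 = 4.5, r_1 = 3.5, h_1 = 9, x_2 = 5, y_2 = 7, z_2 = 6, x_3 = 11.5, y_3 = 9, r_3 = 3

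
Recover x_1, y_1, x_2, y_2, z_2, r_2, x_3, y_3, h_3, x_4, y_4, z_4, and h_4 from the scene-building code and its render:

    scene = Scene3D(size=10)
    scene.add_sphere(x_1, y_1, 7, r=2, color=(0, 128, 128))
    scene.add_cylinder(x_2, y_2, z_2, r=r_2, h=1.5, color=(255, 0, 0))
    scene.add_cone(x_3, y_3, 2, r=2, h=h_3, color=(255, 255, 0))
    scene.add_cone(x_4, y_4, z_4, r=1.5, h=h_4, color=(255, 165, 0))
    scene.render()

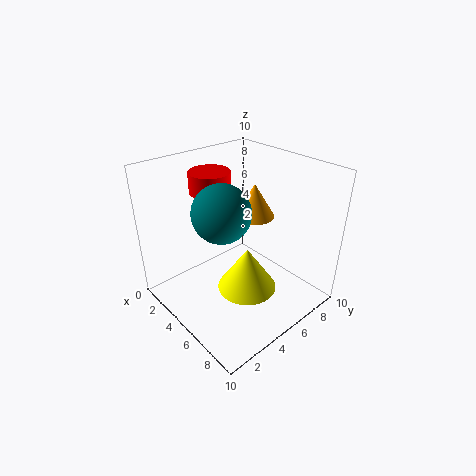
x_1 = 4.5, y_1 = 4, x_2 = 2, y_2 = 5, z_2 = 7.5, r_2 = 1.5, x_3 = 6.5, y_3 = 4.5, h_3 = 3, x_4 = 4, y_4 = 7.5, z_4 = 5.5, h_4 = 2.5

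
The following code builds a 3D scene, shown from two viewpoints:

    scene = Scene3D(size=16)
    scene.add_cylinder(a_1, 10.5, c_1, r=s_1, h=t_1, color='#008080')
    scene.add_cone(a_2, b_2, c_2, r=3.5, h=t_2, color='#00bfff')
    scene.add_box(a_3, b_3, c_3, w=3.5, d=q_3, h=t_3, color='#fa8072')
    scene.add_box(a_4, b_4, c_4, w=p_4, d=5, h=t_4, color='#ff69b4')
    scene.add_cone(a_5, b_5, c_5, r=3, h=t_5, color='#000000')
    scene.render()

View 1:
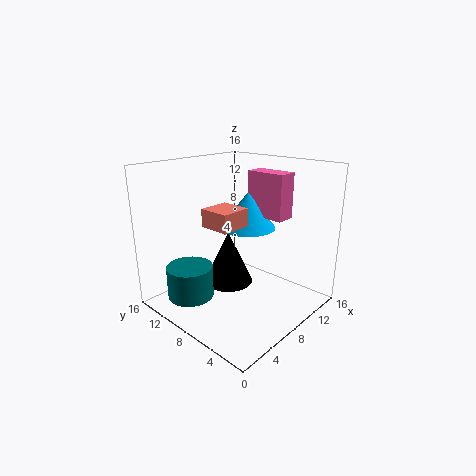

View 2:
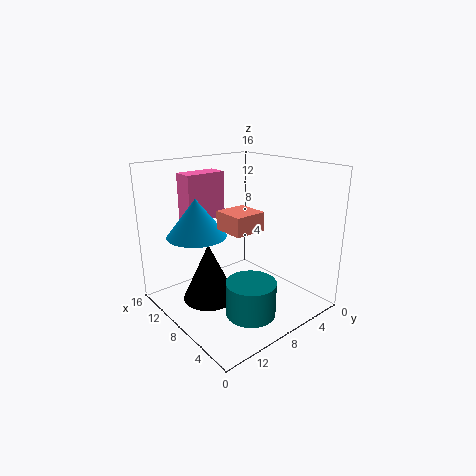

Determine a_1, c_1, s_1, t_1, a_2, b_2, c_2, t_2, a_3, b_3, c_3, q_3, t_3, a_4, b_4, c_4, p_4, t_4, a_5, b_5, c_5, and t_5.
a_1 = 3
c_1 = 2
s_1 = 2.5
t_1 = 3.5
a_2 = 12.5
b_2 = 10.5
c_2 = 7.5
t_2 = 4.5
a_3 = 5
b_3 = 7
c_3 = 9.5
q_3 = 3.5
t_3 = 2
a_4 = 13
b_4 = 6
c_4 = 9
p_4 = 2.5
t_4 = 5.5
a_5 = 9.5
b_5 = 11
c_5 = 1
t_5 = 6.5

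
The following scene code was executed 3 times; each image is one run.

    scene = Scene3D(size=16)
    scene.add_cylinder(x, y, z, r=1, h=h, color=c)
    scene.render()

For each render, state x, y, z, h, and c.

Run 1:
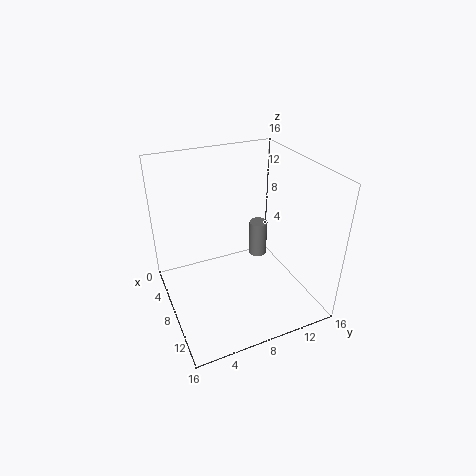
x = 8; y = 10.5; z = 5.5; h = 4; c = 'gray'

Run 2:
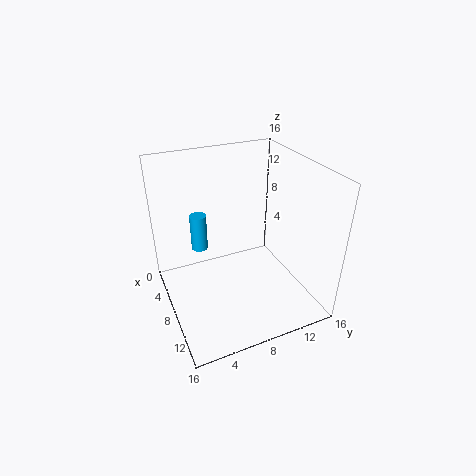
x = 3; y = 5; z = 4.5; h = 4.5; c = 'deepskyblue'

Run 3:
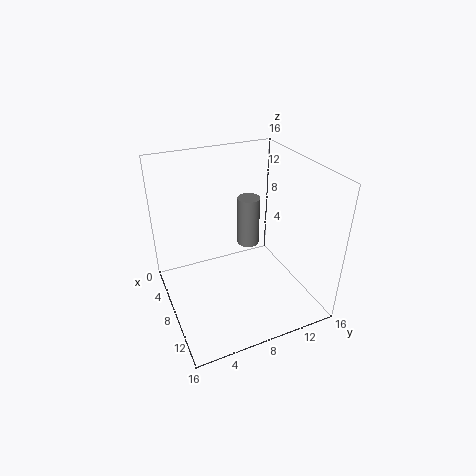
x = 12.5; y = 7; z = 10.5; h = 4.5; c = 'gray'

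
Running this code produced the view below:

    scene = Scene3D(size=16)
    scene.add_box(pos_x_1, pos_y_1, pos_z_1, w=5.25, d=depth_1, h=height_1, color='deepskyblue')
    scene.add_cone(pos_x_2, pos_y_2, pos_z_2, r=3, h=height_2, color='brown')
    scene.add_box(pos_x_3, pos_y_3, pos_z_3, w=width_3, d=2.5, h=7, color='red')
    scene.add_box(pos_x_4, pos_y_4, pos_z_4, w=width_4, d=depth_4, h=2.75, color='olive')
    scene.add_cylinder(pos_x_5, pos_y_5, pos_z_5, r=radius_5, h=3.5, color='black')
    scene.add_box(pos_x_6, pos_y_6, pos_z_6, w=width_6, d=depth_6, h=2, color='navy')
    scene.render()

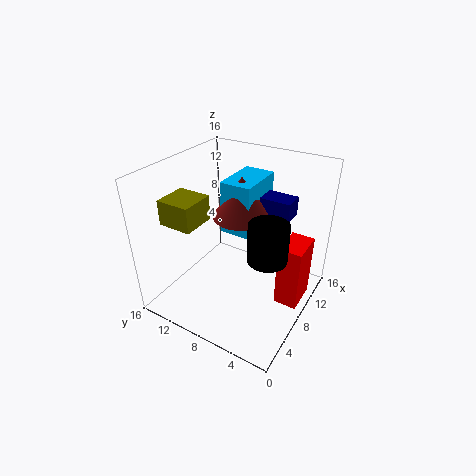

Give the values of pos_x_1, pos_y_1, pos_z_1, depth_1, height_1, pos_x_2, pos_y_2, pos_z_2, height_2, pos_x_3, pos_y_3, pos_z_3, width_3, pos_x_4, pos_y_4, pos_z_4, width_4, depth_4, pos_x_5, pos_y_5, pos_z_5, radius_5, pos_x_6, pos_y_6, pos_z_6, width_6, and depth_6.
pos_x_1 = 6.25
pos_y_1 = 5.75
pos_z_1 = 9.5
depth_1 = 3.25
height_1 = 5.5
pos_x_2 = 7.5
pos_y_2 = 7.25
pos_z_2 = 11.25
height_2 = 4.25
pos_x_3 = 7
pos_y_3 = 0.25
pos_z_3 = 2
width_3 = 3.75
pos_x_4 = 3
pos_y_4 = 10.75
pos_z_4 = 10.25
width_4 = 3.75
depth_4 = 3.75
pos_x_5 = 3
pos_y_5 = 2
pos_z_5 = 10.5
radius_5 = 1.75
pos_x_6 = 8.5
pos_y_6 = 2.5
pos_z_6 = 11.25
width_6 = 2.25
depth_6 = 3.5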